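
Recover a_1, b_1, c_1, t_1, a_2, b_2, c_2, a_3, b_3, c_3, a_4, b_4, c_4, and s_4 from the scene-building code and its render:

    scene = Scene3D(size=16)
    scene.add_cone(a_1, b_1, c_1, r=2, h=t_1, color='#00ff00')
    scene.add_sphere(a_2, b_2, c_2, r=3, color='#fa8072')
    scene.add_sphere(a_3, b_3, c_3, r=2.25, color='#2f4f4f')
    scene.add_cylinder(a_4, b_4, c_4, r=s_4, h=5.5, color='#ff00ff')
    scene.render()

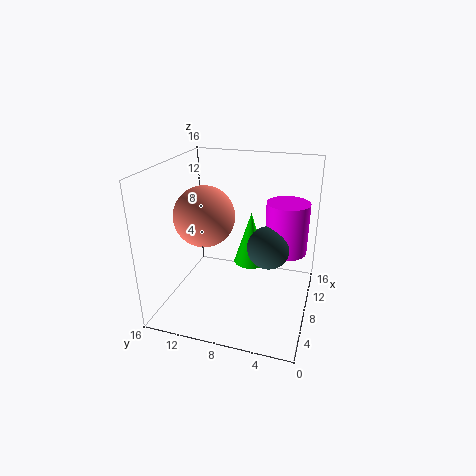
a_1 = 10.75; b_1 = 7.25; c_1 = 3.75; t_1 = 6.25; a_2 = 4.25; b_2 = 10.25; c_2 = 11.75; a_3 = 6.75; b_3 = 4.25; c_3 = 8; a_4 = 8.5; b_4 = 2.75; c_4 = 7; s_4 = 2.25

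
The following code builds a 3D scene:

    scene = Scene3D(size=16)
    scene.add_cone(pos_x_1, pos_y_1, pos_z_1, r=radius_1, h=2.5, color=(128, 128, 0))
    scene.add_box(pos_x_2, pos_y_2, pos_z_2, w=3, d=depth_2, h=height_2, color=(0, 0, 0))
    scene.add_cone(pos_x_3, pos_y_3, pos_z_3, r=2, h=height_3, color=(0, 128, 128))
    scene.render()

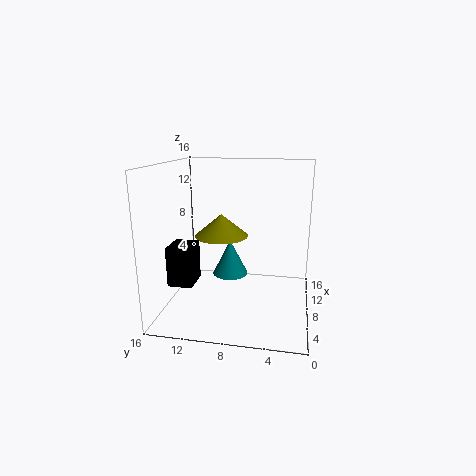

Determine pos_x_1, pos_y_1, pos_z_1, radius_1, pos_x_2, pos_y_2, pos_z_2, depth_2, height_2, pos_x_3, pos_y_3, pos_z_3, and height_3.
pos_x_1 = 8.5; pos_y_1 = 10; pos_z_1 = 8; radius_1 = 3; pos_x_2 = 2; pos_y_2 = 11.5; pos_z_2 = 4.5; depth_2 = 2.5; height_2 = 4; pos_x_3 = 8.5; pos_y_3 = 9; pos_z_3 = 3.5; height_3 = 4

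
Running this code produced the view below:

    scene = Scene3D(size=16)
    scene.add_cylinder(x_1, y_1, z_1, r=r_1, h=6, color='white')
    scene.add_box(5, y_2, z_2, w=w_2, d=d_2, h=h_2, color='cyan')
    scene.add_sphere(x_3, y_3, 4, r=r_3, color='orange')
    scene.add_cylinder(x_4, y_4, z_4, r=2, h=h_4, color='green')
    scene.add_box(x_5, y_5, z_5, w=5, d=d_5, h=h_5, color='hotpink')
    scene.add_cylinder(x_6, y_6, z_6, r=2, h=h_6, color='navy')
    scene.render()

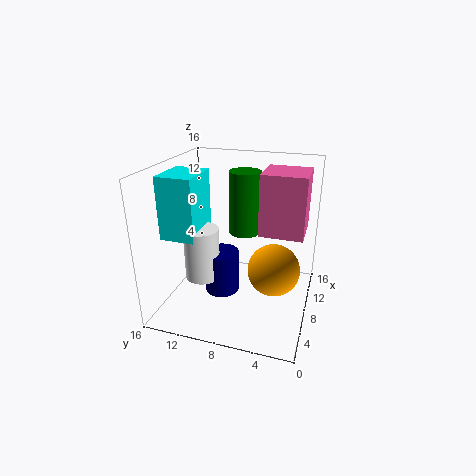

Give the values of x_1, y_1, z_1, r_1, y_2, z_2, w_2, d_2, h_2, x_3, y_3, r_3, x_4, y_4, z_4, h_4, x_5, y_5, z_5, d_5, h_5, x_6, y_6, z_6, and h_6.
x_1 = 7, y_1 = 12, z_1 = 3, r_1 = 2, y_2 = 12, z_2 = 8, w_2 = 5, d_2 = 4, h_2 = 7, x_3 = 9, y_3 = 4, r_3 = 3, x_4 = 14, y_4 = 9, z_4 = 6, h_4 = 8, x_5 = 9, y_5 = 1, z_5 = 8, d_5 = 5, h_5 = 7, x_6 = 8, y_6 = 10, z_6 = 1, h_6 = 5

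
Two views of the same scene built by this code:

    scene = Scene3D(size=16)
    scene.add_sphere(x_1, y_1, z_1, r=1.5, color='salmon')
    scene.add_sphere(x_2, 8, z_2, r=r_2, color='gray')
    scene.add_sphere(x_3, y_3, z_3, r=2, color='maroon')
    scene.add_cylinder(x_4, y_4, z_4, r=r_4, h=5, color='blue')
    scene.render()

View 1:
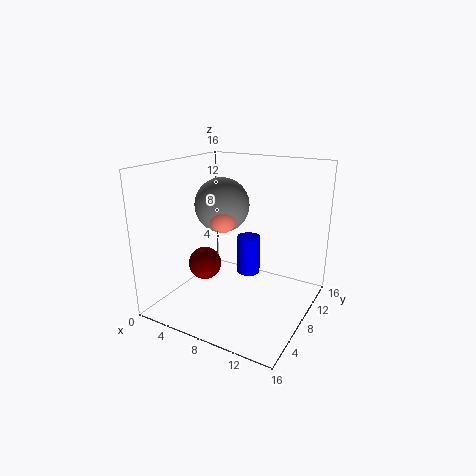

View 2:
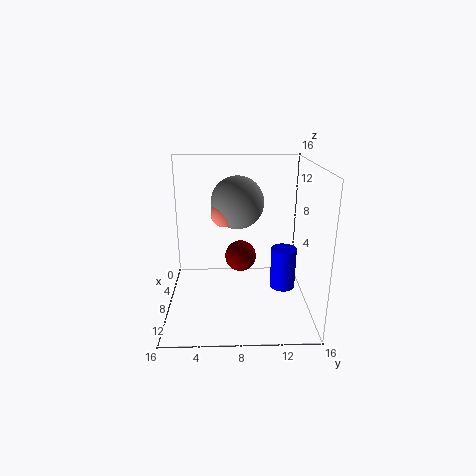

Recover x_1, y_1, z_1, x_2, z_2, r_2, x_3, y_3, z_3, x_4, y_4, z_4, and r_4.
x_1 = 7
y_1 = 6.5
z_1 = 10.5
x_2 = 6
z_2 = 11.5
r_2 = 3
x_3 = 3
y_3 = 8.5
z_3 = 3.5
x_4 = 6.5
y_4 = 13.5
z_4 = 1
r_4 = 1.5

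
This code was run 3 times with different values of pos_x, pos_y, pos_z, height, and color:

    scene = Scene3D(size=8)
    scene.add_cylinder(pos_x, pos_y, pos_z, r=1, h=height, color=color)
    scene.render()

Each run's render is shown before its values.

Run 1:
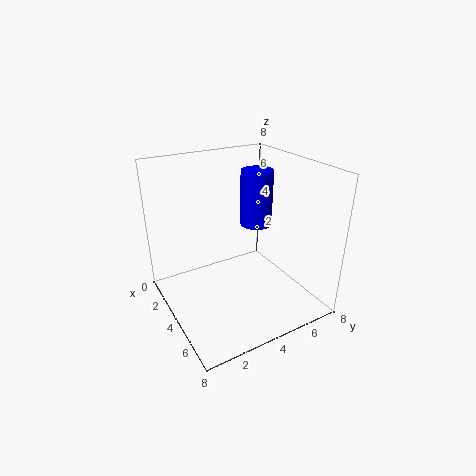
pos_x = 2; pos_y = 6.5; pos_z = 3.5; height = 3.5; color = 'blue'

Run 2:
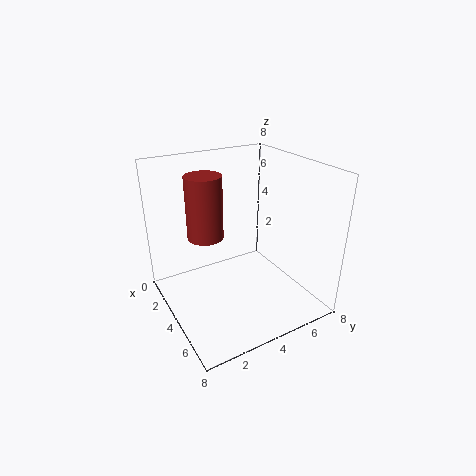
pos_x = 3; pos_y = 2.5; pos_z = 4; height = 3.5; color = 'brown'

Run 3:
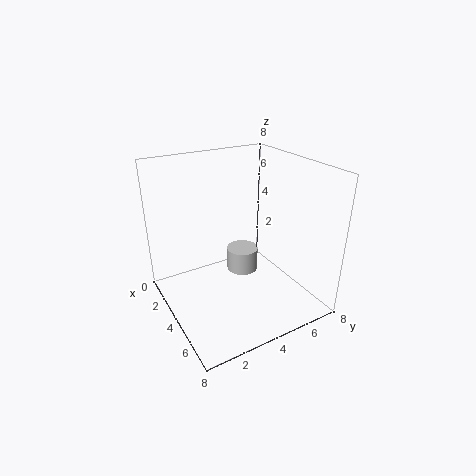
pos_x = 2; pos_y = 5.5; pos_z = 0.5; height = 1.5; color = 'lightgray'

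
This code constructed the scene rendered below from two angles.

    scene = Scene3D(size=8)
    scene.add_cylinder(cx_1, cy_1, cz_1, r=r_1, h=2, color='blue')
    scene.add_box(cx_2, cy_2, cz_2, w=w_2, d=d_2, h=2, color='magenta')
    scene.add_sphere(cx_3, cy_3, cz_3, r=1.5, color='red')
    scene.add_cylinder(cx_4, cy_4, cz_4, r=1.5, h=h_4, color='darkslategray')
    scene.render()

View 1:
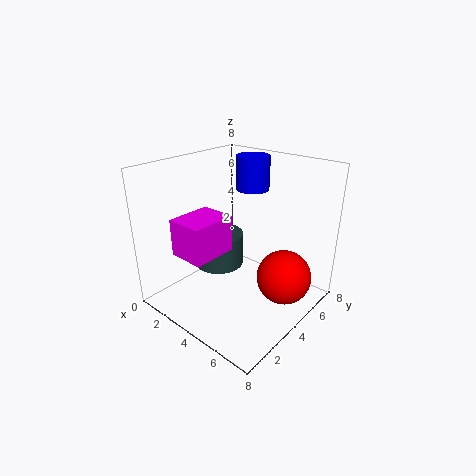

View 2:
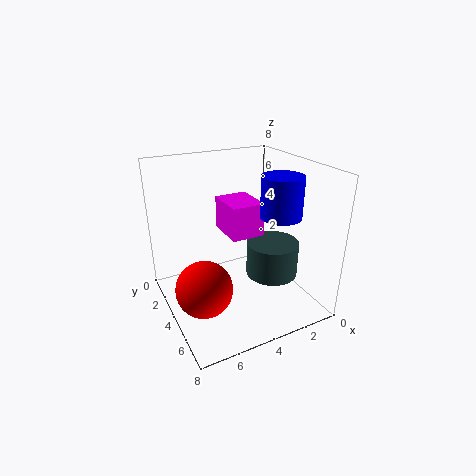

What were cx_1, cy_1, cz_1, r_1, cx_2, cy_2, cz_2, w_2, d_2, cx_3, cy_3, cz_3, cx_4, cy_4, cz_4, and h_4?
cx_1 = 3, cy_1 = 6.5, cz_1 = 6, r_1 = 1, cx_2 = 2, cy_2 = 1, cz_2 = 3.5, w_2 = 2, d_2 = 2.5, cx_3 = 6.5, cy_3 = 5, cz_3 = 2, cx_4 = 2, cy_4 = 4.5, cz_4 = 1.5, h_4 = 2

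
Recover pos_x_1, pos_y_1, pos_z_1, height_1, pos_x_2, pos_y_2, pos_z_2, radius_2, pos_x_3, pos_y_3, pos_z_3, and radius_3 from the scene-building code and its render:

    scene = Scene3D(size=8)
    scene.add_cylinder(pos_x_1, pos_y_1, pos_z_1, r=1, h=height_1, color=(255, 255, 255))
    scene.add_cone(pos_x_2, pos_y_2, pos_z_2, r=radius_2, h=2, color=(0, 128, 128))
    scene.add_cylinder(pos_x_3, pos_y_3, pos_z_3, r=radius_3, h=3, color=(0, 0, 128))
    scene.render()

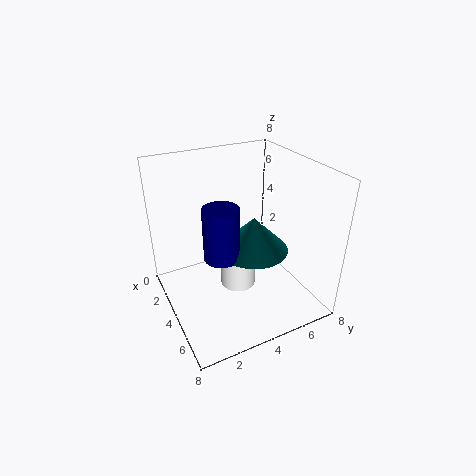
pos_x_1 = 4
pos_y_1 = 4
pos_z_1 = 1
height_1 = 2
pos_x_2 = 4
pos_y_2 = 5
pos_z_2 = 3
radius_2 = 2
pos_x_3 = 4
pos_y_3 = 3
pos_z_3 = 3
radius_3 = 1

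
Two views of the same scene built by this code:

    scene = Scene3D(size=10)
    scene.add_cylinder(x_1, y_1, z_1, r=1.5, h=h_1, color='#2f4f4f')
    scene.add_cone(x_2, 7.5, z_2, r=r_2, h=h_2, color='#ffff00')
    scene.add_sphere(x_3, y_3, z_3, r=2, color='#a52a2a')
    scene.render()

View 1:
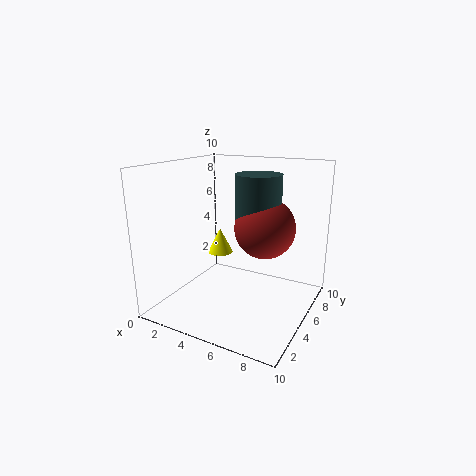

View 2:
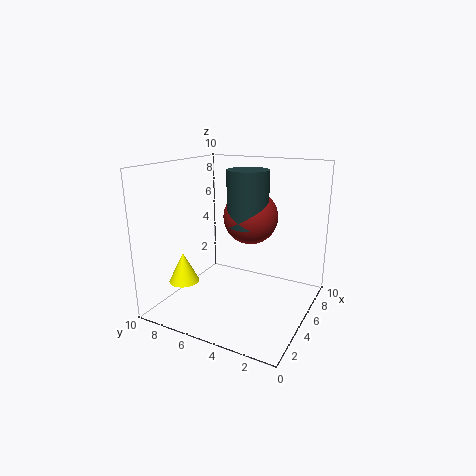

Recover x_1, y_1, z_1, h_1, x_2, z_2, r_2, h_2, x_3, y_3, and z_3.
x_1 = 6.5, y_1 = 5, z_1 = 5.5, h_1 = 4, x_2 = 2, z_2 = 2.5, r_2 = 1, h_2 = 2, x_3 = 7, y_3 = 5, z_3 = 6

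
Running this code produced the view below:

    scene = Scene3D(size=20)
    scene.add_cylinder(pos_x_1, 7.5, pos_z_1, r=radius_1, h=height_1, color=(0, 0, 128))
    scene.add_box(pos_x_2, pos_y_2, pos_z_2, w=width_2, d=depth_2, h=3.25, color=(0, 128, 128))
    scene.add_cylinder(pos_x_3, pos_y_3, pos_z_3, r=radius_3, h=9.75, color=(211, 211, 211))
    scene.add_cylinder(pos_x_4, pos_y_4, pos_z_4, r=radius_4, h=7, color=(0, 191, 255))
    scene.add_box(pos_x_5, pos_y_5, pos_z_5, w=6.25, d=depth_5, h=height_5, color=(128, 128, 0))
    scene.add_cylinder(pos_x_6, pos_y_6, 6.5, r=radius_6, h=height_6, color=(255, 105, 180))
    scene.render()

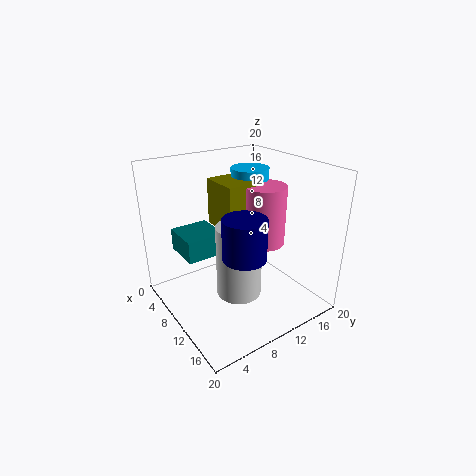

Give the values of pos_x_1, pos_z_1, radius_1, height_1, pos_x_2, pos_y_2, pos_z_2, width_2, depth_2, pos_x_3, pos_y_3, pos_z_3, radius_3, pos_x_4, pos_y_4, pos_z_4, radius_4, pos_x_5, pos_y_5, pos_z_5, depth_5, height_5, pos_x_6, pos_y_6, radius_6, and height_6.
pos_x_1 = 15; pos_z_1 = 10; radius_1 = 2.75; height_1 = 5.25; pos_x_2 = 1.5; pos_y_2 = 3.75; pos_z_2 = 6.5; width_2 = 5.75; depth_2 = 5.75; pos_x_3 = 12.75; pos_y_3 = 8.25; pos_z_3 = 3.5; radius_3 = 3; pos_x_4 = 3.5; pos_y_4 = 16.75; pos_z_4 = 10.5; radius_4 = 3; pos_x_5 = 1; pos_y_5 = 10.5; pos_z_5 = 9; depth_5 = 4.75; height_5 = 7.25; pos_x_6 = 7.75; pos_y_6 = 16.5; radius_6 = 3.25; height_6 = 9.25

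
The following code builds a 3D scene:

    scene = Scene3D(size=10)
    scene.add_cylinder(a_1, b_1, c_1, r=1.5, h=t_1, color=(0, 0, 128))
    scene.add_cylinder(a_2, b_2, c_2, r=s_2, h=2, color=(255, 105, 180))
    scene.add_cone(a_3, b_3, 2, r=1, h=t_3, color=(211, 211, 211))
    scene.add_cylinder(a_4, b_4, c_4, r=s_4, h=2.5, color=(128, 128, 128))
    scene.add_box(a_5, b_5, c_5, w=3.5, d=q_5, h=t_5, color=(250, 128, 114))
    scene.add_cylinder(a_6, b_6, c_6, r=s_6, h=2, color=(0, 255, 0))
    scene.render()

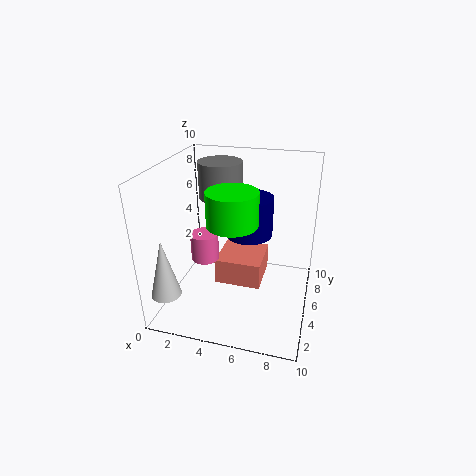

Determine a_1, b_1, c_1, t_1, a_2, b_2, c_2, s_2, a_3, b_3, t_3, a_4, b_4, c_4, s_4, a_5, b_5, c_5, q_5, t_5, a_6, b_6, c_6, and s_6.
a_1 = 6; b_1 = 4; c_1 = 6; t_1 = 2.5; a_2 = 2.5; b_2 = 5; c_2 = 3; s_2 = 1; a_3 = 1; b_3 = 1.5; t_3 = 4; a_4 = 3.5; b_4 = 6; c_4 = 7.5; s_4 = 1.5; a_5 = 3; b_5 = 5.5; c_5 = 0.5; q_5 = 3.5; t_5 = 2; a_6 = 5.5; b_6 = 2; c_6 = 7.5; s_6 = 1.5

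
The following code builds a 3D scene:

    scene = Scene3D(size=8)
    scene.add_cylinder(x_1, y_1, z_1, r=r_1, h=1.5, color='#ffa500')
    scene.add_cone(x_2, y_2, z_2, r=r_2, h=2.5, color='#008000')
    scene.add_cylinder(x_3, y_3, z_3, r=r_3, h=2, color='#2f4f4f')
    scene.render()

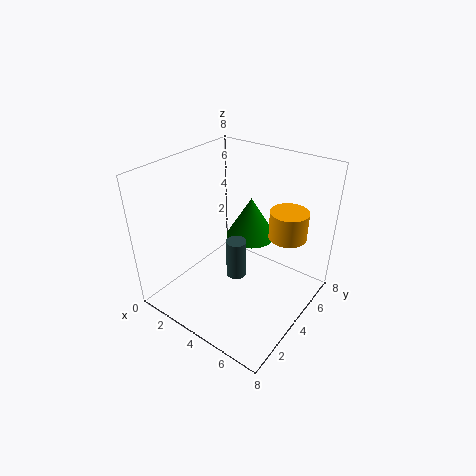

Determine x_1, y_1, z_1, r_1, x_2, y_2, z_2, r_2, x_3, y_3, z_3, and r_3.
x_1 = 6.5, y_1 = 5, z_1 = 4.5, r_1 = 1, x_2 = 3.5, y_2 = 6, z_2 = 3, r_2 = 1.5, x_3 = 5, y_3 = 2.5, z_3 = 3, r_3 = 0.5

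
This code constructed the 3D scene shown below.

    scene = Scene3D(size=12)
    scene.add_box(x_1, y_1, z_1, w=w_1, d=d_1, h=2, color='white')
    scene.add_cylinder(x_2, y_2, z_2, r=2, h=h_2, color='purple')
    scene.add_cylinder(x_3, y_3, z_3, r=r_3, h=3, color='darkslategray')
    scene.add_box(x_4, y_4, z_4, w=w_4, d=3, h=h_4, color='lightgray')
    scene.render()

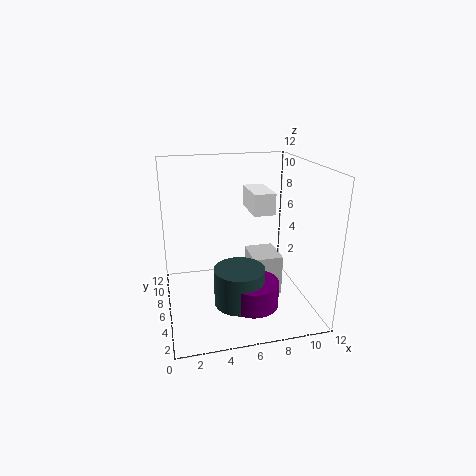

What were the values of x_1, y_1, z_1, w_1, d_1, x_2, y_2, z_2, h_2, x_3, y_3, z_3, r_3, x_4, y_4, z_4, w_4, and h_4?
x_1 = 8
y_1 = 8
z_1 = 7
w_1 = 2
d_1 = 4
x_2 = 6.5
y_2 = 3
z_2 = 1.5
h_2 = 2
x_3 = 5.5
y_3 = 3.5
z_3 = 1.5
r_3 = 2
x_4 = 7
y_4 = 4.5
z_4 = 1
w_4 = 2.5
h_4 = 3.5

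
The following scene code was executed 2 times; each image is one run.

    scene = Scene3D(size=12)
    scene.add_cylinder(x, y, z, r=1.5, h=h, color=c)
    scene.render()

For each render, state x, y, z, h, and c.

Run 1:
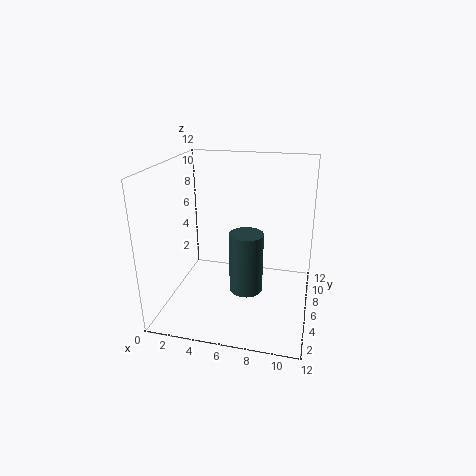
x = 6.5; y = 7; z = 0.5; h = 5.5; c = 'darkslategray'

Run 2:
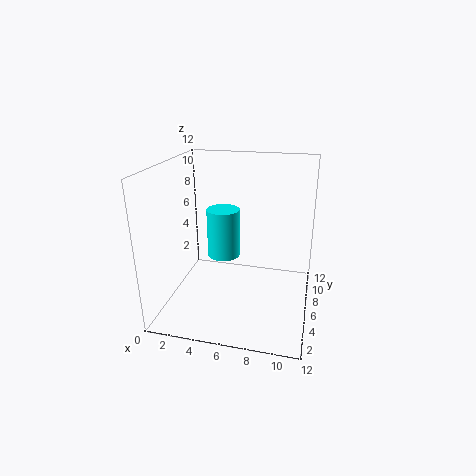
x = 4; y = 8.5; z = 3; h = 4.5; c = 'cyan'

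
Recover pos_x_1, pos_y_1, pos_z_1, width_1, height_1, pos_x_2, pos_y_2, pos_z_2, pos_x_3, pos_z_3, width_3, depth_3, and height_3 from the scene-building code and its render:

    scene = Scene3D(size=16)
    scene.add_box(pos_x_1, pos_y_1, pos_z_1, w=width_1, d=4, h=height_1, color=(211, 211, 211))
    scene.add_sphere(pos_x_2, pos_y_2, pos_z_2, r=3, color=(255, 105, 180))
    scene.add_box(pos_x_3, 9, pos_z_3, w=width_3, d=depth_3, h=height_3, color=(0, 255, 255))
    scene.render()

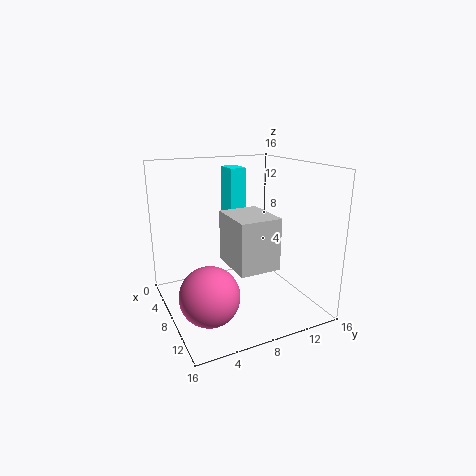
pos_x_1 = 10
pos_y_1 = 5
pos_z_1 = 7
width_1 = 5
height_1 = 5
pos_x_2 = 12
pos_y_2 = 3
pos_z_2 = 4
pos_x_3 = 1
pos_z_3 = 9
width_3 = 3
depth_3 = 2
height_3 = 6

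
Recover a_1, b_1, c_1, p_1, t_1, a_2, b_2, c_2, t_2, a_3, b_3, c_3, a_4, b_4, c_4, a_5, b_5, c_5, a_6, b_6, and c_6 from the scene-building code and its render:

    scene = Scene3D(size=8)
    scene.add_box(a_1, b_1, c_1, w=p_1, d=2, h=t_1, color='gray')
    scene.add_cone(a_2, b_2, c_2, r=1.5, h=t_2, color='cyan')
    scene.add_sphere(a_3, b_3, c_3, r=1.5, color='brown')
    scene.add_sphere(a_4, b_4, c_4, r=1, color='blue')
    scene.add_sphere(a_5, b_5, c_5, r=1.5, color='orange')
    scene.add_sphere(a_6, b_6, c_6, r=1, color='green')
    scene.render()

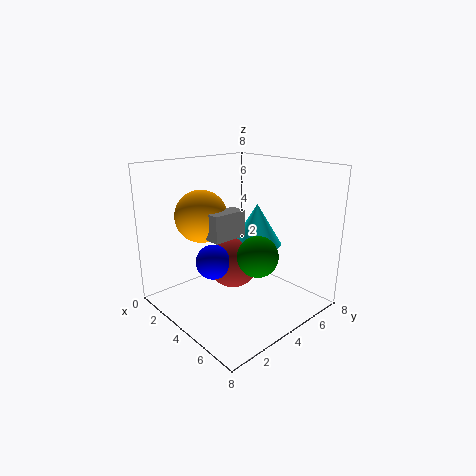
a_1 = 3, b_1 = 2.5, c_1 = 4, p_1 = 1, t_1 = 1.5, a_2 = 3.5, b_2 = 6, c_2 = 3, t_2 = 2.5, a_3 = 3, b_3 = 4.5, c_3 = 2, a_4 = 3, b_4 = 3, c_4 = 2.5, a_5 = 2, b_5 = 3, c_5 = 5, a_6 = 6.5, b_6 = 3, c_6 = 4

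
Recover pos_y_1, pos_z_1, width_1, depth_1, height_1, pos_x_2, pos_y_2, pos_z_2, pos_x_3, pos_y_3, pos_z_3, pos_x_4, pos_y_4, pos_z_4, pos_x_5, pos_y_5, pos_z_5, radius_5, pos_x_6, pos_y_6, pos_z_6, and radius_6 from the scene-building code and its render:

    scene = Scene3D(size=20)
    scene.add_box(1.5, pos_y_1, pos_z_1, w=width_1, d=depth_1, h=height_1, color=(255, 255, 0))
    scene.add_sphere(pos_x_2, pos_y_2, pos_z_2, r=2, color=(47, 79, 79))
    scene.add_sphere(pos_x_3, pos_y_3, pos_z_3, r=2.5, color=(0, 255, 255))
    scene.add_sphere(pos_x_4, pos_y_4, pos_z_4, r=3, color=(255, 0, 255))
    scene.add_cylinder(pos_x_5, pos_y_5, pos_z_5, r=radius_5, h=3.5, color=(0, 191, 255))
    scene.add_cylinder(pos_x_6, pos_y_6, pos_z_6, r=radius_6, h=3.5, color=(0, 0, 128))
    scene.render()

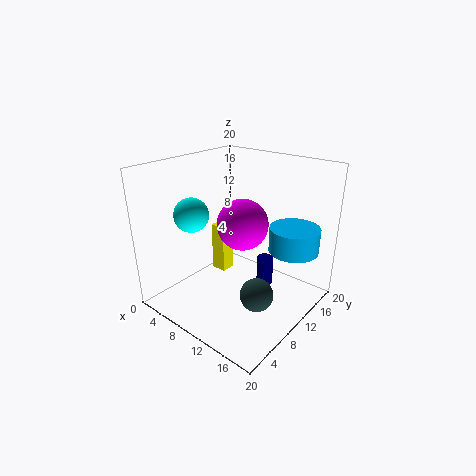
pos_y_1 = 13.5; pos_z_1 = 0.5; width_1 = 2.5; depth_1 = 2.5; height_1 = 8; pos_x_2 = 17; pos_y_2 = 5; pos_z_2 = 6.5; pos_x_3 = 3.5; pos_y_3 = 7.5; pos_z_3 = 12.5; pos_x_4 = 14; pos_y_4 = 6; pos_z_4 = 14.5; pos_x_5 = 16; pos_y_5 = 15; pos_z_5 = 8; radius_5 = 3.5; pos_x_6 = 16; pos_y_6 = 8; pos_z_6 = 6.5; radius_6 = 1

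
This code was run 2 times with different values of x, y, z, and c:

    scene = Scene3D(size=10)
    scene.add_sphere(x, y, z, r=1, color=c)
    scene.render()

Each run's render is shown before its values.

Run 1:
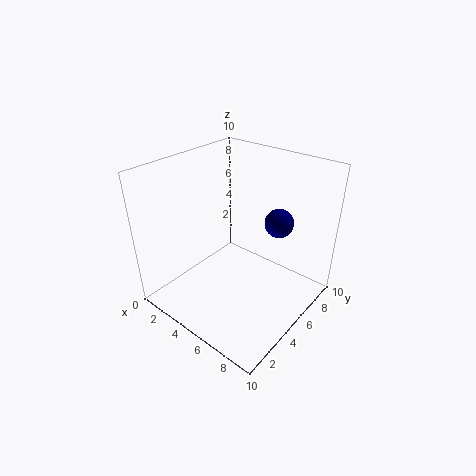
x = 7
y = 7
z = 6
c = 'navy'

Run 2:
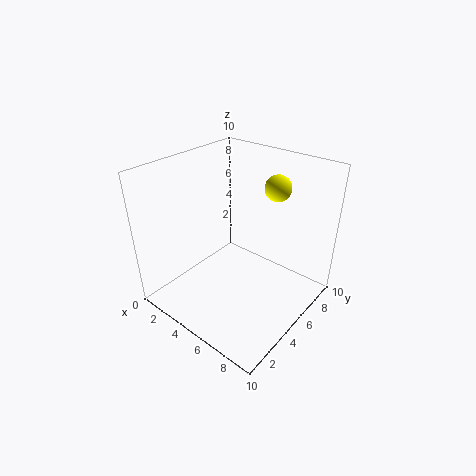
x = 5.5
y = 9
z = 7.5
c = 'yellow'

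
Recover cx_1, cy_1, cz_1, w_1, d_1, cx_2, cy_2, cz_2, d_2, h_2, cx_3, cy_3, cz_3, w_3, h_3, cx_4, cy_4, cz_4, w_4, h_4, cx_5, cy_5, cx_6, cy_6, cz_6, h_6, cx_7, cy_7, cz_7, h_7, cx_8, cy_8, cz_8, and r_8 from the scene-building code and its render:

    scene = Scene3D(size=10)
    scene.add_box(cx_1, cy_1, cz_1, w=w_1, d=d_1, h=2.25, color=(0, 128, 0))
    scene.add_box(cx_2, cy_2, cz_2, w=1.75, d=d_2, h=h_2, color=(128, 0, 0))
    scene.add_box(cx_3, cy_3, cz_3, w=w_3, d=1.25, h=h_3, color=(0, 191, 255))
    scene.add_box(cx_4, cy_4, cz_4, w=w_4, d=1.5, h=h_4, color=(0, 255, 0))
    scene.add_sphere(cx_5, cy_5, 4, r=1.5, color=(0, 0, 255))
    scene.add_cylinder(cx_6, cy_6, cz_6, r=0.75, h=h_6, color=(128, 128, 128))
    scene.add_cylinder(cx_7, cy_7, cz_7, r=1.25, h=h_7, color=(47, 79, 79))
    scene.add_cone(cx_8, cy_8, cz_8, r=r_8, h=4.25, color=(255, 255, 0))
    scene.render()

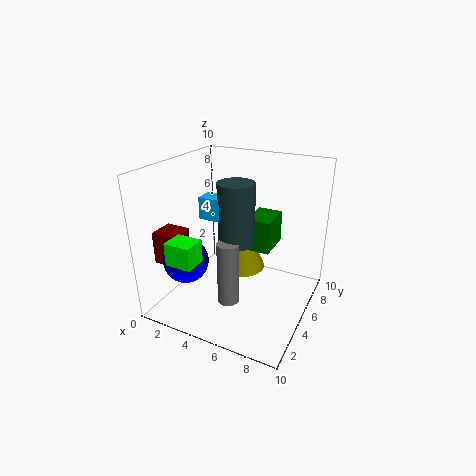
cx_1 = 5.5; cy_1 = 5; cz_1 = 4.25; w_1 = 1.75; d_1 = 2.5; cx_2 = 0.25; cy_2 = 1.75; cz_2 = 3.5; d_2 = 1.75; h_2 = 2.25; cx_3 = 2.75; cy_3 = 3.75; cz_3 = 6.5; w_3 = 2.5; h_3 = 1.5; cx_4 = 2.25; cy_4 = 0.5; cz_4 = 4.5; w_4 = 1.75; h_4 = 1.5; cx_5 = 2.5; cy_5 = 2.25; cx_6 = 5; cy_6 = 3.5; cz_6 = 0.75; h_6 = 4.5; cx_7 = 5; cy_7 = 4.75; cz_7 = 4.75; h_7 = 4.25; cx_8 = 4.75; cy_8 = 6; cz_8 = 2.25; r_8 = 1.75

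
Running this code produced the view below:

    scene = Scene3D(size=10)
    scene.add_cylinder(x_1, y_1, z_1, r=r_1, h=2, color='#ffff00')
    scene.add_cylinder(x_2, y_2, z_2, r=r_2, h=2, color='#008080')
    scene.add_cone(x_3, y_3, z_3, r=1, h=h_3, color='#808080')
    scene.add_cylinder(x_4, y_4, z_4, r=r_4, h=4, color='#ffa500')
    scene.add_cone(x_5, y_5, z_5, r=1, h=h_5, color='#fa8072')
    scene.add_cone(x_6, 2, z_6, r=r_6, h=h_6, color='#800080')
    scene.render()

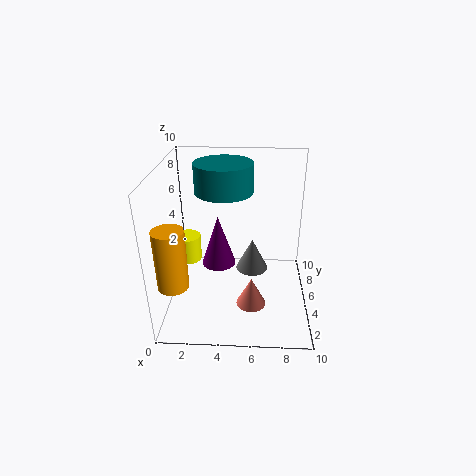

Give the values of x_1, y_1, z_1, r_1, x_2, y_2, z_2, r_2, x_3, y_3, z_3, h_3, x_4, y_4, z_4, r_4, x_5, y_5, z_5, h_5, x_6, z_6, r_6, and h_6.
x_1 = 1, y_1 = 7, z_1 = 2, r_1 = 1, x_2 = 4, y_2 = 6, z_2 = 8, r_2 = 2, x_3 = 6, y_3 = 3, z_3 = 4, h_3 = 2, x_4 = 1, y_4 = 2, z_4 = 3, r_4 = 1, x_5 = 6, y_5 = 3, z_5 = 1, h_5 = 2, x_6 = 4, z_6 = 5, r_6 = 1, h_6 = 3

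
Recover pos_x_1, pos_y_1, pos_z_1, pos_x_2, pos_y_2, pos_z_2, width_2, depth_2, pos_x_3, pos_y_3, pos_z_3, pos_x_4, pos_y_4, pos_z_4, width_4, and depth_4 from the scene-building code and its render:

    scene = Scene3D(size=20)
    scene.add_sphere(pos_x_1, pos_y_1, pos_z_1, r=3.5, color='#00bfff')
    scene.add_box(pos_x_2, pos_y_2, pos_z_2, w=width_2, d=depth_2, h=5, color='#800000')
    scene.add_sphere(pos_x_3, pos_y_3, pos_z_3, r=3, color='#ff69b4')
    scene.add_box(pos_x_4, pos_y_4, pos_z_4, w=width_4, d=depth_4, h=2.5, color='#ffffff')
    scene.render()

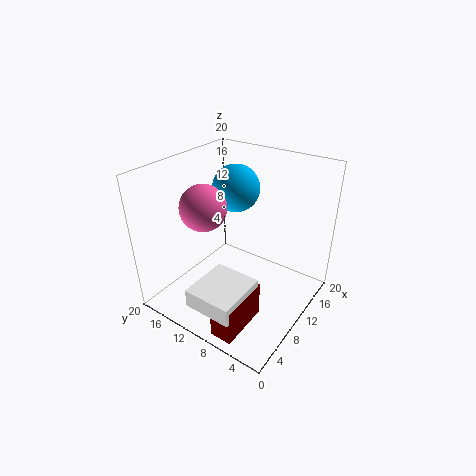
pos_x_1 = 14.5, pos_y_1 = 13.5, pos_z_1 = 15, pos_x_2 = 1, pos_y_2 = 5, pos_z_2 = 0.5, width_2 = 7, depth_2 = 3, pos_x_3 = 6, pos_y_3 = 12.5, pos_z_3 = 15.5, pos_x_4 = 0.5, pos_y_4 = 5, pos_z_4 = 4, width_4 = 7, depth_4 = 6.5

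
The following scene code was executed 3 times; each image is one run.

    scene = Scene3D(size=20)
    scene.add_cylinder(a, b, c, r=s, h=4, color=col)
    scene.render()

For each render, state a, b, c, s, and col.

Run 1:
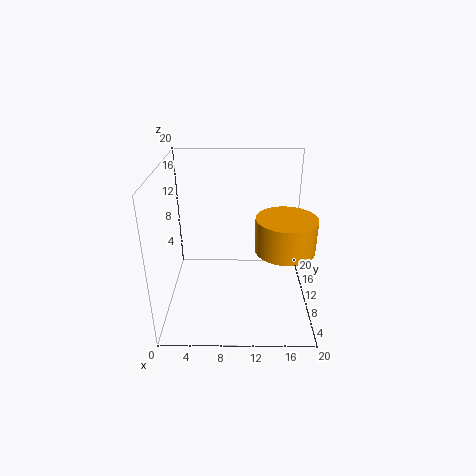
a = 15.5, b = 3.5, c = 12, s = 3.5, col = 'orange'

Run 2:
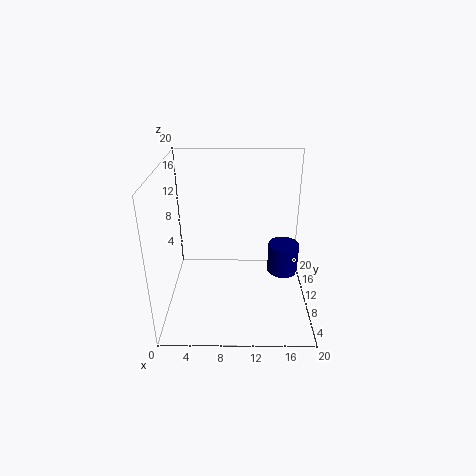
a = 16, b = 7.5, c = 6.5, s = 2, col = 'navy'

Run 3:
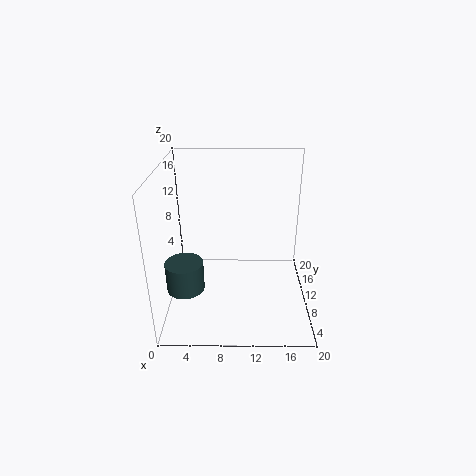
a = 3, b = 6, c = 4.5, s = 2.5, col = 'darkslategray'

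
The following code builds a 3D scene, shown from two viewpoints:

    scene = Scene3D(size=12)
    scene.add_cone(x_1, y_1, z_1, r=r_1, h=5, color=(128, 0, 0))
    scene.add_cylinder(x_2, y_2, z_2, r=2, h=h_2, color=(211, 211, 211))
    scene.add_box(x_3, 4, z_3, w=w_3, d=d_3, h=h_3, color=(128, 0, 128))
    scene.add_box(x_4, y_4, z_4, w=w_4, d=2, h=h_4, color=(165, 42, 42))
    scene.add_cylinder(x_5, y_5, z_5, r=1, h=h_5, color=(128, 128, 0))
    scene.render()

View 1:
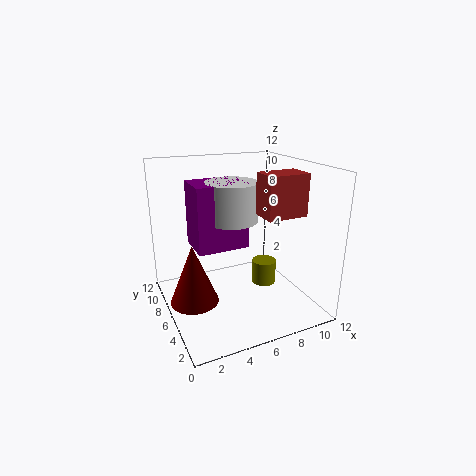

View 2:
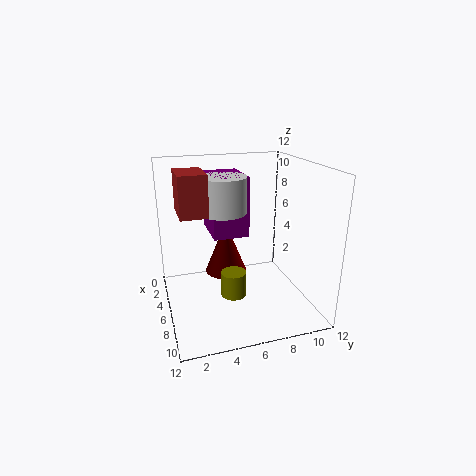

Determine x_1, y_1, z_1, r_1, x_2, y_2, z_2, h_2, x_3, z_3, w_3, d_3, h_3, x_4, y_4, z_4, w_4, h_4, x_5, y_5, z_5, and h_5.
x_1 = 2
y_1 = 6
z_1 = 1
r_1 = 2
x_2 = 5
y_2 = 5
z_2 = 8
h_2 = 3
x_3 = 2
z_3 = 6
w_3 = 4
d_3 = 3
h_3 = 5
x_4 = 6
y_4 = 1
z_4 = 9
w_4 = 3
h_4 = 3
x_5 = 8
y_5 = 5
z_5 = 2
h_5 = 2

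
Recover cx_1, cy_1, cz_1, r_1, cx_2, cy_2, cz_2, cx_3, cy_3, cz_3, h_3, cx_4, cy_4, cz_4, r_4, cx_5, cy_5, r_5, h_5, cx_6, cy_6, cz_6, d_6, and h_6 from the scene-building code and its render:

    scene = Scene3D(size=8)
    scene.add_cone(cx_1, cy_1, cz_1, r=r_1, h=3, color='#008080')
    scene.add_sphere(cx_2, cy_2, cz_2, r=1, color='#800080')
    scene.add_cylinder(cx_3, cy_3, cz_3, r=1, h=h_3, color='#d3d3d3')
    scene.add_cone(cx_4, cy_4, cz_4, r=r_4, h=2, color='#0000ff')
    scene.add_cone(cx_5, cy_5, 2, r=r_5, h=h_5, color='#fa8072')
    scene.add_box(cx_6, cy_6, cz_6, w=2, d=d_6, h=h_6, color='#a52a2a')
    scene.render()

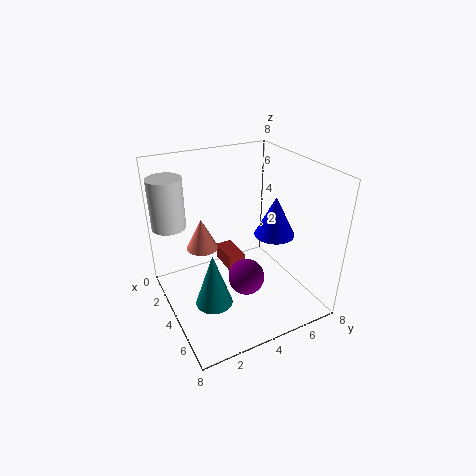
cx_1 = 5; cy_1 = 2; cz_1 = 1; r_1 = 1; cx_2 = 5; cy_2 = 4; cz_2 = 2; cx_3 = 1; cy_3 = 1; cz_3 = 4; h_3 = 3; cx_4 = 6; cy_4 = 5; cz_4 = 5; r_4 = 1; cx_5 = 1; cy_5 = 3; r_5 = 1; h_5 = 2; cx_6 = 1; cy_6 = 4; cz_6 = 1; d_6 = 1; h_6 = 1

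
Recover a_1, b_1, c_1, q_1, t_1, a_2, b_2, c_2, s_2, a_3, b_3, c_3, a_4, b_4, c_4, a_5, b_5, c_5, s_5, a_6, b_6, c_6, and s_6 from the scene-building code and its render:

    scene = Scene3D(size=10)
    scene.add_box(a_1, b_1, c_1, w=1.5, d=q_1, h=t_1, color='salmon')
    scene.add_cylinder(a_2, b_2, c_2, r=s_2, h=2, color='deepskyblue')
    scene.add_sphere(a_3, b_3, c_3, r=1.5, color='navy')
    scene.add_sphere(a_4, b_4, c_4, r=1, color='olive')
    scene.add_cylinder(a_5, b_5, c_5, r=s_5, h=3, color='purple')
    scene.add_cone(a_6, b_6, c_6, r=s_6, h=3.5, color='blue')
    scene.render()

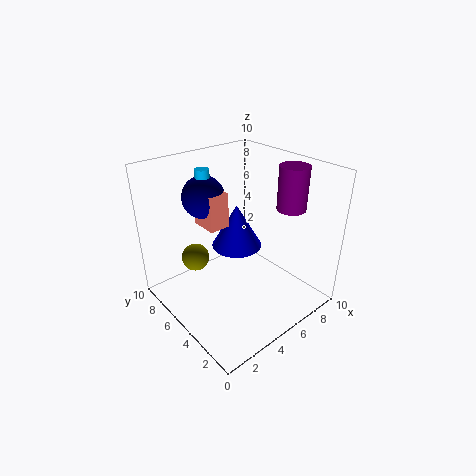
a_1 = 3.5, b_1 = 6, c_1 = 5.5, q_1 = 2, t_1 = 2.5, a_2 = 4, b_2 = 7.5, c_2 = 7.5, s_2 = 0.5, a_3 = 4, b_3 = 7.5, c_3 = 7.5, a_4 = 3, b_4 = 7.5, c_4 = 3, a_5 = 8, b_5 = 3, c_5 = 7, s_5 = 1, a_6 = 7, b_6 = 7.5, c_6 = 2.5, s_6 = 2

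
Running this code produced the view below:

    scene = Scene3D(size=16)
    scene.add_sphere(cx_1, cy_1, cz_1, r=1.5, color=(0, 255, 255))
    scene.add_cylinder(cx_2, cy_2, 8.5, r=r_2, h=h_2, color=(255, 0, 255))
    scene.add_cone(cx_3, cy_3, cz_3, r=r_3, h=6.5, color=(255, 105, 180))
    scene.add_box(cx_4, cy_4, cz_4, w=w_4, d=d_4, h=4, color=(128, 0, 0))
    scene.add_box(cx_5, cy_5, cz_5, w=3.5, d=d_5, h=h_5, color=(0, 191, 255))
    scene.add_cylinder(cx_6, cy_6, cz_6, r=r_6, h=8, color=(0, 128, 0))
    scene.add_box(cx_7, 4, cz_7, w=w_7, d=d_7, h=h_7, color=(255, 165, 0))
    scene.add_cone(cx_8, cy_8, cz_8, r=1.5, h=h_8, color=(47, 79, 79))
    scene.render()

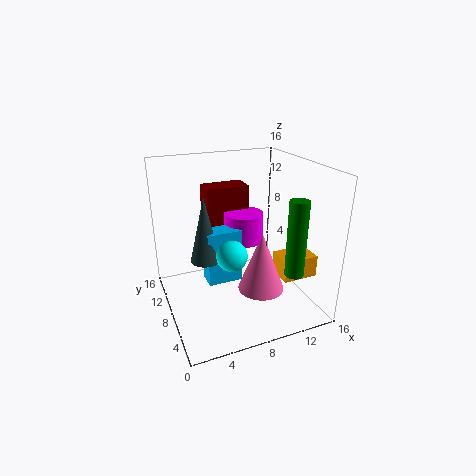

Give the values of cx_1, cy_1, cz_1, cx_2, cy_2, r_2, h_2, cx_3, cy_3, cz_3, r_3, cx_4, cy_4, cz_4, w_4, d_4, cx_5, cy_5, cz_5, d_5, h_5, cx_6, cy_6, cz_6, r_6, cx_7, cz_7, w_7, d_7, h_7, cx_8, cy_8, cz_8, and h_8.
cx_1 = 5.5, cy_1 = 3.5, cz_1 = 8.5, cx_2 = 8, cy_2 = 6.5, r_2 = 2, h_2 = 3, cx_3 = 9.5, cy_3 = 5, cz_3 = 3, r_3 = 2.5, cx_4 = 4.5, cy_4 = 7.5, cz_4 = 10, w_4 = 4.5, d_4 = 2.5, cx_5 = 3.5, cy_5 = 4.5, cz_5 = 5, d_5 = 2, h_5 = 5.5, cx_6 = 12, cy_6 = 2.5, cz_6 = 5.5, r_6 = 1, cx_7 = 12, cz_7 = 3.5, w_7 = 4, d_7 = 3, h_7 = 2.5, cx_8 = 3.5, cy_8 = 5.5, cz_8 = 7.5, h_8 = 6.5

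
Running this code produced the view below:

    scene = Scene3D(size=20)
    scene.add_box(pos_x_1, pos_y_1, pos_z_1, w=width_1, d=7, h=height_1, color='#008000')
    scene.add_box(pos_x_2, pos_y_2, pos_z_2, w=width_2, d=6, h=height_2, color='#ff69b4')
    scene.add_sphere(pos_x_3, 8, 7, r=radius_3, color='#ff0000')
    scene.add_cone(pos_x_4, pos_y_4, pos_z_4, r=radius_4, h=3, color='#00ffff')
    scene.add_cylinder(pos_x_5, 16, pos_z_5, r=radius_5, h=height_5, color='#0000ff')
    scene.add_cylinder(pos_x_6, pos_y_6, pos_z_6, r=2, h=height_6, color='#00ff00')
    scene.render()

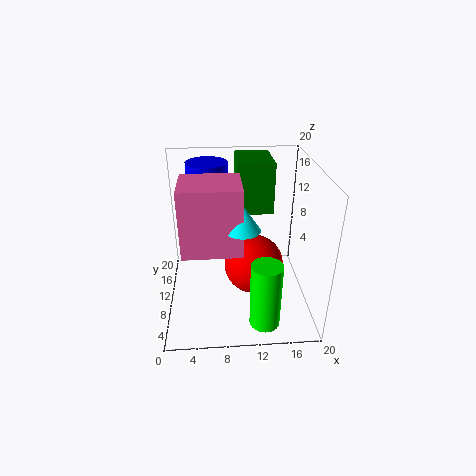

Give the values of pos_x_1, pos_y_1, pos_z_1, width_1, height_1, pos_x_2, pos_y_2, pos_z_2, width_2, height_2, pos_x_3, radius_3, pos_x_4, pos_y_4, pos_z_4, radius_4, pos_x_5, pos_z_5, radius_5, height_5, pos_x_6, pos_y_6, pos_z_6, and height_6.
pos_x_1 = 10; pos_y_1 = 11; pos_z_1 = 13; width_1 = 5; height_1 = 7; pos_x_2 = 3; pos_y_2 = 2; pos_z_2 = 12; width_2 = 7; height_2 = 8; pos_x_3 = 12; radius_3 = 4; pos_x_4 = 10; pos_y_4 = 3; pos_z_4 = 15; radius_4 = 2; pos_x_5 = 6; pos_z_5 = 14; radius_5 = 3; height_5 = 5; pos_x_6 = 13; pos_y_6 = 3; pos_z_6 = 1; height_6 = 9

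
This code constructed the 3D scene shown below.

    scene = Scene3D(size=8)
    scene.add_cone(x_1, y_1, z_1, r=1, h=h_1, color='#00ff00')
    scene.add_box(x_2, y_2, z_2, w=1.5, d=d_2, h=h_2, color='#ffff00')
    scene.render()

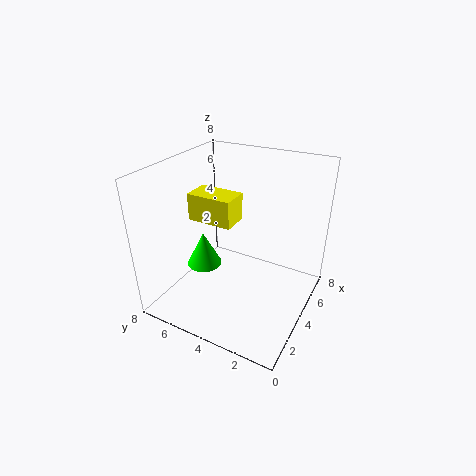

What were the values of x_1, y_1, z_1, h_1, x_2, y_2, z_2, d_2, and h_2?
x_1 = 3.5
y_1 = 6
z_1 = 2
h_1 = 2
x_2 = 3
y_2 = 4
z_2 = 5
d_2 = 2.5
h_2 = 1.5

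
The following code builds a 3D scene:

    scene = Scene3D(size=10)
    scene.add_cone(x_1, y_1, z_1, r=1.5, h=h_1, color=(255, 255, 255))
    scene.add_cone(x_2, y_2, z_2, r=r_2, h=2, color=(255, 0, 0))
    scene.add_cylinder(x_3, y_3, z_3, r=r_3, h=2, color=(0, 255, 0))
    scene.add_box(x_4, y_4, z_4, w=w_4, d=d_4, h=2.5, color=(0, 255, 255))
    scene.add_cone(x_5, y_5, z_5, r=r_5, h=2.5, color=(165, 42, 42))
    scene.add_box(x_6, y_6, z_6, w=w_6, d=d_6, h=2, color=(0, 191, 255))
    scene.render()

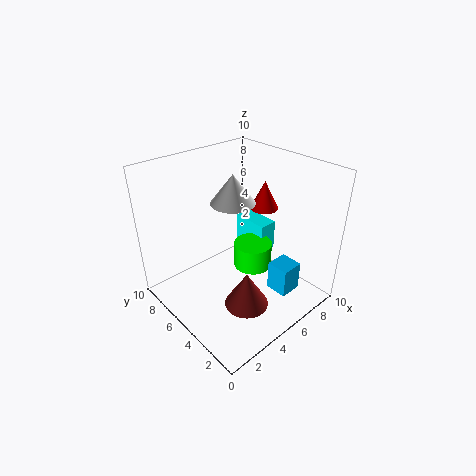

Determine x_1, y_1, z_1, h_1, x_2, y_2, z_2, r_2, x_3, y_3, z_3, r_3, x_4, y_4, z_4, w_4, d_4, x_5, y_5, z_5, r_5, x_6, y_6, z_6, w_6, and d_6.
x_1 = 5, y_1 = 5.5, z_1 = 7.5, h_1 = 2, x_2 = 7.5, y_2 = 5, z_2 = 6.5, r_2 = 1, x_3 = 7.5, y_3 = 6, z_3 = 1, r_3 = 1.5, x_4 = 8.5, y_4 = 6, z_4 = 1.5, w_4 = 1.5, d_4 = 3, x_5 = 4, y_5 = 3, z_5 = 1, r_5 = 1.5, x_6 = 5.5, y_6 = 1, z_6 = 2, w_6 = 1.5, d_6 = 1.5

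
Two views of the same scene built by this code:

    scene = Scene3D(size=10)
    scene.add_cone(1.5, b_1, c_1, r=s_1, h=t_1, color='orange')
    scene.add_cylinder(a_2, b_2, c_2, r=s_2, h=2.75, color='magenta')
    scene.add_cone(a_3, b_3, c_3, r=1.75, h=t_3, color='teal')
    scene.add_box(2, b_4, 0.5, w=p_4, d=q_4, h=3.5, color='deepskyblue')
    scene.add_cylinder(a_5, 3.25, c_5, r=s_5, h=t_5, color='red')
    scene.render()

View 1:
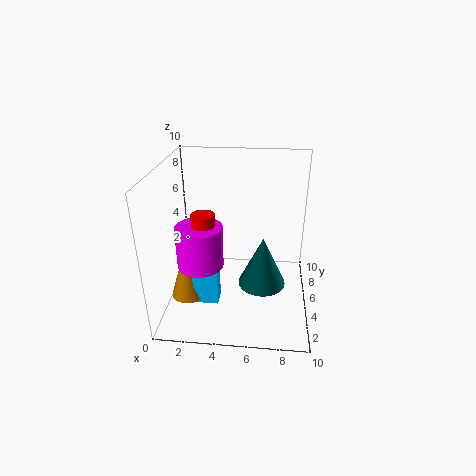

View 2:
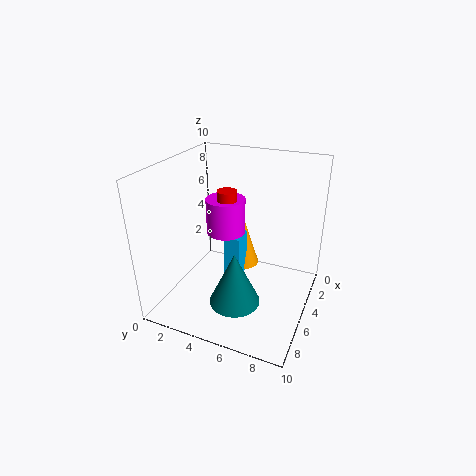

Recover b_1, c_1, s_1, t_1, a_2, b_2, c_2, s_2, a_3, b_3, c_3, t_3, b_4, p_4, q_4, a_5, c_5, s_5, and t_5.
b_1 = 4
c_1 = 0.75
s_1 = 1.25
t_1 = 4
a_2 = 2.75
b_2 = 3
c_2 = 4
s_2 = 1.5
a_3 = 6.75
b_3 = 5.5
c_3 = 1
t_3 = 3.75
b_4 = 3.25
p_4 = 1.75
q_4 = 1.25
a_5 = 3
c_5 = 5.5
s_5 = 0.75
t_5 = 2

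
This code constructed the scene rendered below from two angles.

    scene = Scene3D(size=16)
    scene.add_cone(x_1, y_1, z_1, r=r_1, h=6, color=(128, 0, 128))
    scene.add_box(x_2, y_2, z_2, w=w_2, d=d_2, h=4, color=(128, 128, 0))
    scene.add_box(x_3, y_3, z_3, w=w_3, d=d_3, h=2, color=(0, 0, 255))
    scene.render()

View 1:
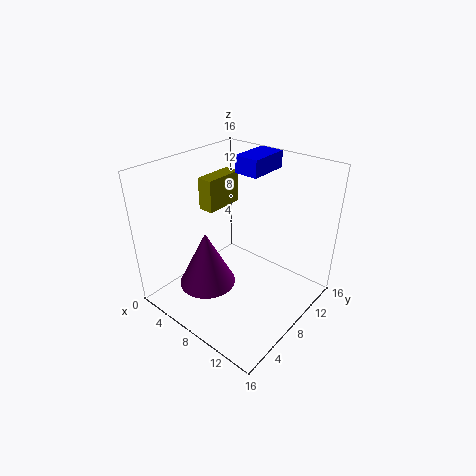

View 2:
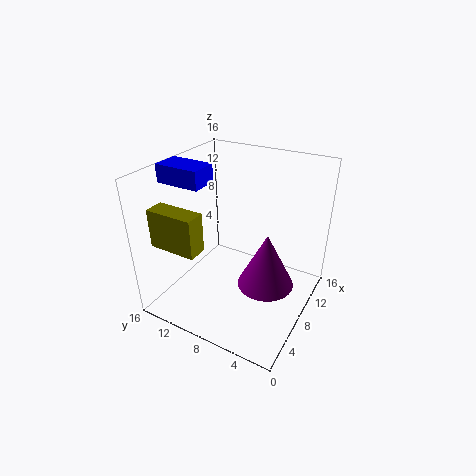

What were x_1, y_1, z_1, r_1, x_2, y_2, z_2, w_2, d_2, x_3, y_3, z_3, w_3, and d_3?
x_1 = 7; y_1 = 4; z_1 = 4; r_1 = 3; x_2 = 1; y_2 = 9; z_2 = 9; w_2 = 2; d_2 = 5; x_3 = 5; y_3 = 11; z_3 = 14; w_3 = 3; d_3 = 5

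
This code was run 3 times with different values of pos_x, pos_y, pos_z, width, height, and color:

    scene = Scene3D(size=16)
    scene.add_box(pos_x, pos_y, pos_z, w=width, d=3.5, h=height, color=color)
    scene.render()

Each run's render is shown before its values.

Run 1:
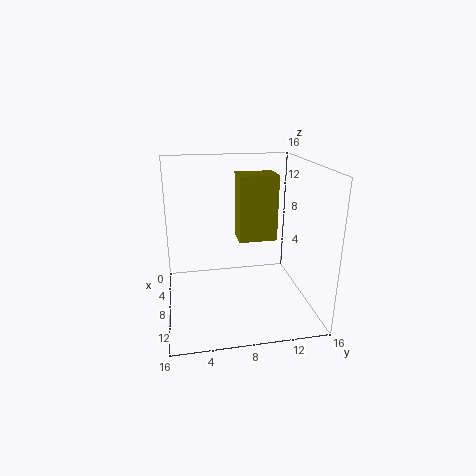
pos_x = 11.5
pos_y = 7
pos_z = 10
width = 2.5
height = 6
color = 'olive'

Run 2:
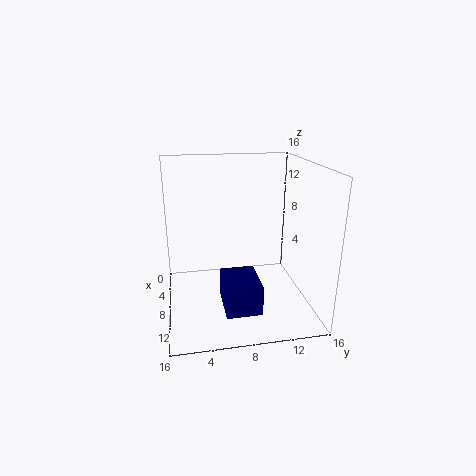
pos_x = 11
pos_y = 5.5
pos_z = 3
width = 4.5
height = 3
color = 'navy'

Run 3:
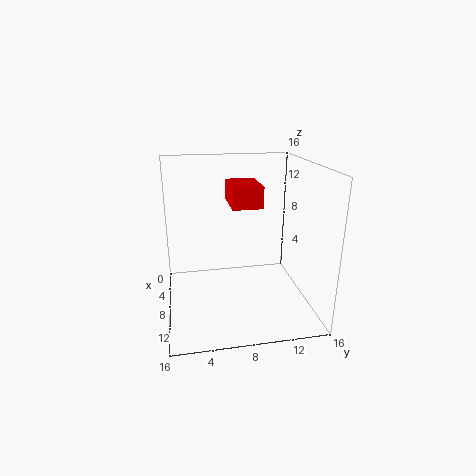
pos_x = 2.5
pos_y = 7.5
pos_z = 11
width = 5
height = 2.5
color = 'red'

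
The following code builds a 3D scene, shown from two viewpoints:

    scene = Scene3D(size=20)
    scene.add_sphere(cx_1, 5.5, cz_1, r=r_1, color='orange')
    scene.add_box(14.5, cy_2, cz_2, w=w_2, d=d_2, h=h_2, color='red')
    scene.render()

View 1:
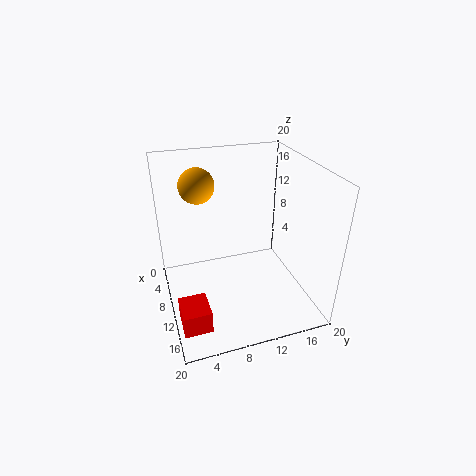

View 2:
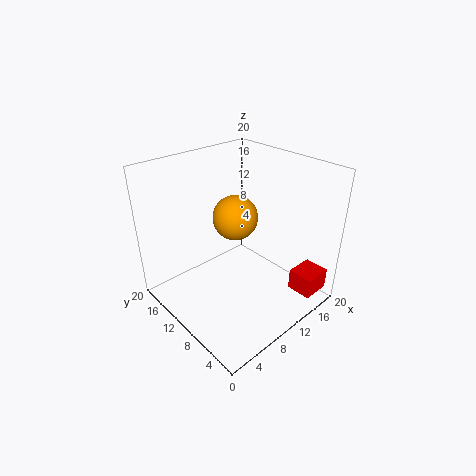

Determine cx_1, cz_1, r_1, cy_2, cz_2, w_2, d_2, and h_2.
cx_1 = 5.5
cz_1 = 16.5
r_1 = 2.5
cy_2 = 0.5
cz_2 = 2.5
w_2 = 4
d_2 = 3.5
h_2 = 3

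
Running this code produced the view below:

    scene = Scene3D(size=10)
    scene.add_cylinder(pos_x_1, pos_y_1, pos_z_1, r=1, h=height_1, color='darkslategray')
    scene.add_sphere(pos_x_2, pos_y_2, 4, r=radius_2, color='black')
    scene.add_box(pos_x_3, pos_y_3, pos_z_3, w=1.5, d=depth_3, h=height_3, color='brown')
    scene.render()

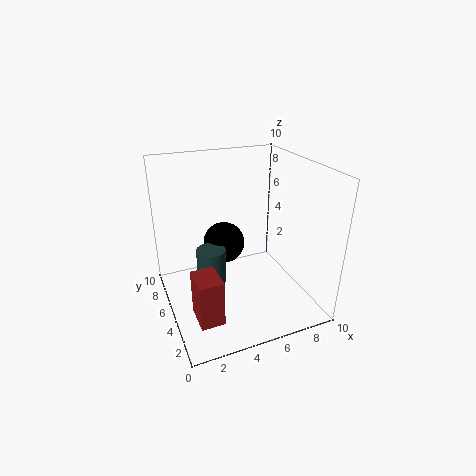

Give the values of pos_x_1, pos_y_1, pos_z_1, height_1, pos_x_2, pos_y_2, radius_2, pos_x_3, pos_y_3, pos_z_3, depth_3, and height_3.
pos_x_1 = 3
pos_y_1 = 5
pos_z_1 = 2
height_1 = 2.5
pos_x_2 = 4.5
pos_y_2 = 6.5
radius_2 = 1.5
pos_x_3 = 1
pos_y_3 = 1
pos_z_3 = 1.5
depth_3 = 2
height_3 = 3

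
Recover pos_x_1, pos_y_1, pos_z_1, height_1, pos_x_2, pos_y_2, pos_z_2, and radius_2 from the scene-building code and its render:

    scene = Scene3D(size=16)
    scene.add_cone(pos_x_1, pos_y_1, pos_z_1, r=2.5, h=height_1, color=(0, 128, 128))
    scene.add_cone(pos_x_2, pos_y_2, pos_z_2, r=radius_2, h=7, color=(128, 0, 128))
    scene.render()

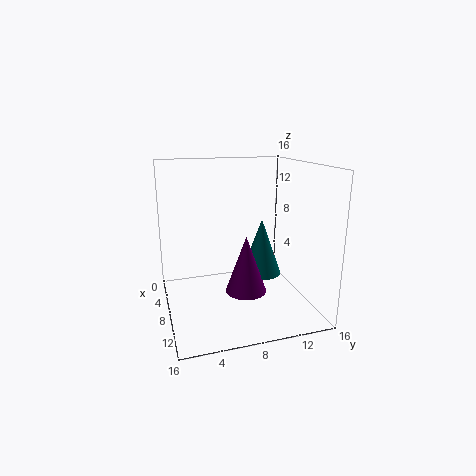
pos_x_1 = 5, pos_y_1 = 12, pos_z_1 = 2, height_1 = 7, pos_x_2 = 6.5, pos_y_2 = 9.5, pos_z_2 = 0.5, radius_2 = 2.5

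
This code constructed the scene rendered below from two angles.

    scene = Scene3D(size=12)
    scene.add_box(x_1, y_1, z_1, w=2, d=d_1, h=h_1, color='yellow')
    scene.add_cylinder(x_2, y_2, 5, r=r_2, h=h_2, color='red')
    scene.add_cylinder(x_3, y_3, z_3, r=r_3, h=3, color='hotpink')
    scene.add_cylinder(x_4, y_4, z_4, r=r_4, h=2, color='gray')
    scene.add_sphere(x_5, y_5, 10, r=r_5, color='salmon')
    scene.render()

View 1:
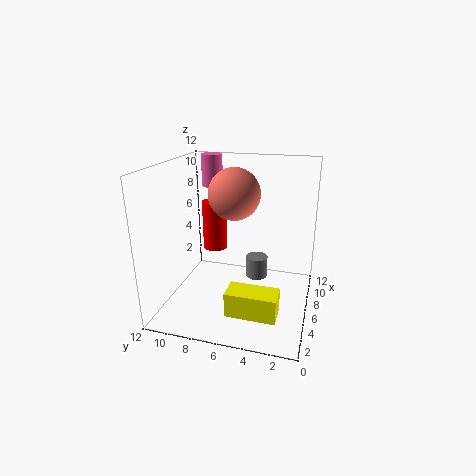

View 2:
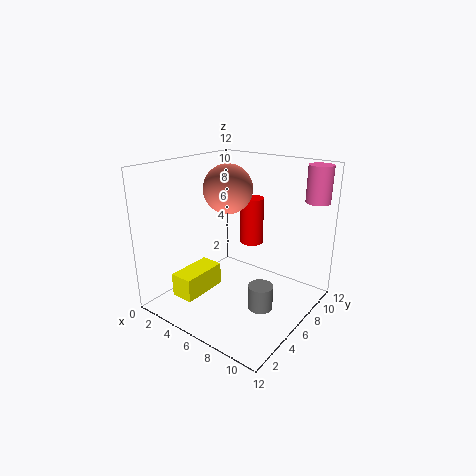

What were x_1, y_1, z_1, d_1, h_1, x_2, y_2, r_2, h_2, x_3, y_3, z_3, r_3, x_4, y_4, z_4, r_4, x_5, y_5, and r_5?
x_1 = 2, y_1 = 2, z_1 = 1, d_1 = 4, h_1 = 2, x_2 = 6, y_2 = 8, r_2 = 1, h_2 = 4, x_3 = 11, y_3 = 10, z_3 = 9, r_3 = 1, x_4 = 9, y_4 = 5, z_4 = 1, r_4 = 1, x_5 = 5, y_5 = 6, r_5 = 2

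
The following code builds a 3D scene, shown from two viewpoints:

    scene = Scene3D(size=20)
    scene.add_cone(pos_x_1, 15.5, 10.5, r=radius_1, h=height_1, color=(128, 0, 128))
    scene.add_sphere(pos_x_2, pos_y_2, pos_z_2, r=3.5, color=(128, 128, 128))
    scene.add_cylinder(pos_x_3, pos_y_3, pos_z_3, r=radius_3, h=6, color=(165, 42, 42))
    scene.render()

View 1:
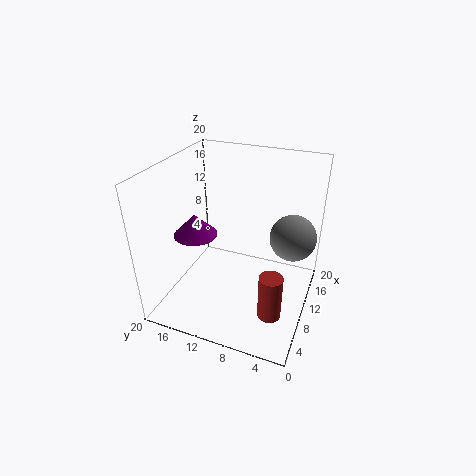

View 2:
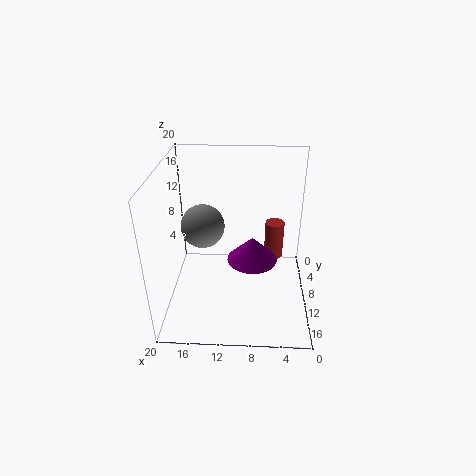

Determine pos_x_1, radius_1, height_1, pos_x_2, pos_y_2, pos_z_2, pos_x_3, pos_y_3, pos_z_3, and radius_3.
pos_x_1 = 8, radius_1 = 3, height_1 = 3, pos_x_2 = 16, pos_y_2 = 3.5, pos_z_2 = 8, pos_x_3 = 4.5, pos_y_3 = 3.5, pos_z_3 = 3, radius_3 = 1.5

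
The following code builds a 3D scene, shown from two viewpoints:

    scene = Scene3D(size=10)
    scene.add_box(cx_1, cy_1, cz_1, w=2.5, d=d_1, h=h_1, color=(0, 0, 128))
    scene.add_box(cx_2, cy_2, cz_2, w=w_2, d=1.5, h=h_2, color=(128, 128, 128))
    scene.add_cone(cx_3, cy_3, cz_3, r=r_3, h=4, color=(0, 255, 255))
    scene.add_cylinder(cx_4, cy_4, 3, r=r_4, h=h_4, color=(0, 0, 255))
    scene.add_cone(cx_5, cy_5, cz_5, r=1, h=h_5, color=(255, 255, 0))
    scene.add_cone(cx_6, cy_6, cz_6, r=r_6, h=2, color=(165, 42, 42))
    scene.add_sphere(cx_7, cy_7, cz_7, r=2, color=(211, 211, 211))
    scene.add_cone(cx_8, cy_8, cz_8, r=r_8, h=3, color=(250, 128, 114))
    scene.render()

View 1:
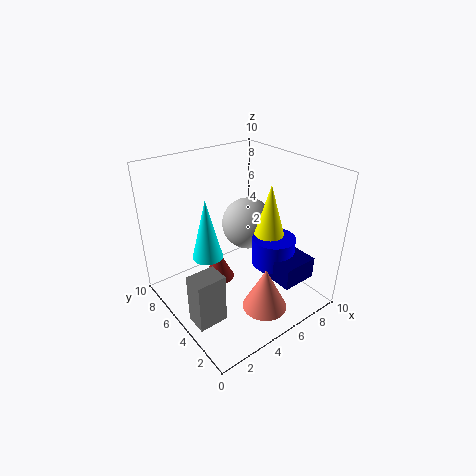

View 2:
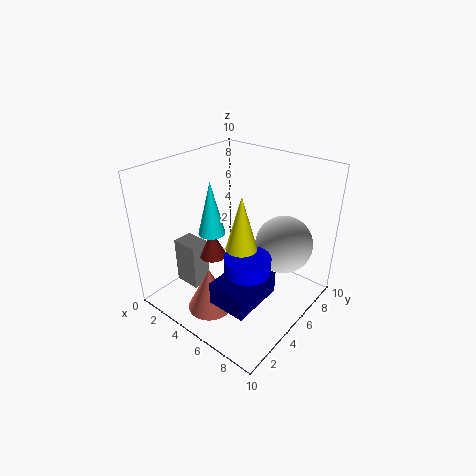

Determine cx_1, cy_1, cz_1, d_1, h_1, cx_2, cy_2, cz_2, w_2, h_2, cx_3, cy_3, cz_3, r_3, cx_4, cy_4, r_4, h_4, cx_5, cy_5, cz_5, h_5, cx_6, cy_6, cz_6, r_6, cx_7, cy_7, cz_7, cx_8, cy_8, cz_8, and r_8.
cx_1 = 6
cy_1 = 1
cz_1 = 2.5
d_1 = 3.5
h_1 = 1.5
cx_2 = 0.5
cy_2 = 3
cz_2 = 0.5
w_2 = 2
h_2 = 3.5
cx_3 = 2.5
cy_3 = 5
cz_3 = 4.5
r_3 = 1
cx_4 = 7
cy_4 = 3.5
r_4 = 1.5
h_4 = 2
cx_5 = 6.5
cy_5 = 3.5
cz_5 = 5.5
h_5 = 3.5
cx_6 = 3
cy_6 = 4.5
cz_6 = 3
r_6 = 1
cx_7 = 7.5
cy_7 = 7
cz_7 = 4.5
cx_8 = 5
cy_8 = 2
cz_8 = 1
r_8 = 1.5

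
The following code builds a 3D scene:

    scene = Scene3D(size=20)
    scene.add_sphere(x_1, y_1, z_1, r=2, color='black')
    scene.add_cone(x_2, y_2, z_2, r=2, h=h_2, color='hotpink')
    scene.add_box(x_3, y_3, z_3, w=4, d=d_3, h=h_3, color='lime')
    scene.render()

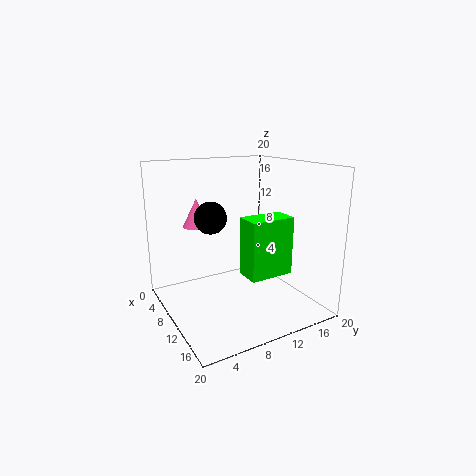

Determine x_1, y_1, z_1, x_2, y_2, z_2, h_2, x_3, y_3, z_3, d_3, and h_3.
x_1 = 12, y_1 = 5, z_1 = 14, x_2 = 5, y_2 = 6, z_2 = 11, h_2 = 4, x_3 = 7, y_3 = 12, z_3 = 3, d_3 = 7, h_3 = 9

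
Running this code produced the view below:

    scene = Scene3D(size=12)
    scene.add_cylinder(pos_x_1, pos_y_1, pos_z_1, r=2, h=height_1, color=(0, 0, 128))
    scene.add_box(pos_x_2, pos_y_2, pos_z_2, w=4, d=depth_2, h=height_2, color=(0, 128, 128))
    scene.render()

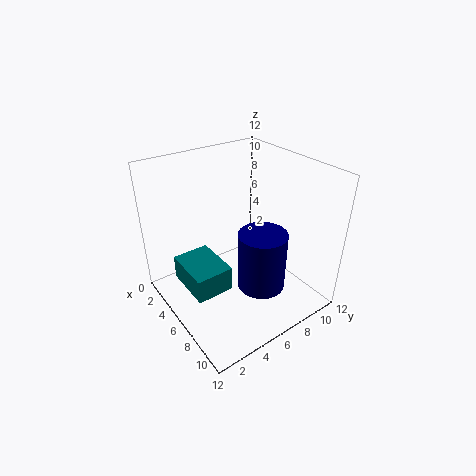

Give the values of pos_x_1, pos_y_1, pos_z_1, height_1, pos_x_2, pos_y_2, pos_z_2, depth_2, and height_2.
pos_x_1 = 8, pos_y_1 = 7, pos_z_1 = 2, height_1 = 5, pos_x_2 = 4, pos_y_2 = 1, pos_z_2 = 3, depth_2 = 3, height_2 = 2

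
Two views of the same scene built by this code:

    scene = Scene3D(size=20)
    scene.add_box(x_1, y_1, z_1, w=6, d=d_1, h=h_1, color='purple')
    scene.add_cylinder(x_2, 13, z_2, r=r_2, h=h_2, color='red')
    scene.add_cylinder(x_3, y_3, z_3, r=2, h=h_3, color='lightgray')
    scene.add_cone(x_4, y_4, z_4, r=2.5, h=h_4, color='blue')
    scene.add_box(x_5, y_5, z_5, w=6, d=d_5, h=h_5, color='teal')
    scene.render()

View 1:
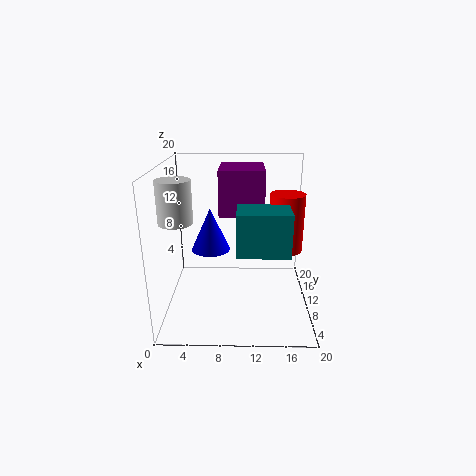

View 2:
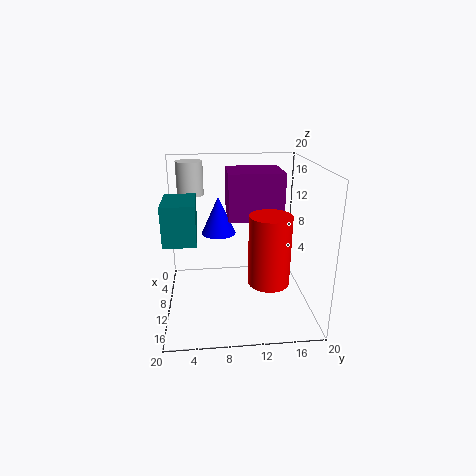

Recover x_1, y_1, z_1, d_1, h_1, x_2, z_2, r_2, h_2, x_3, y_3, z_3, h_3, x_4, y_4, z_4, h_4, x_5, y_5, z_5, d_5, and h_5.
x_1 = 7.5; y_1 = 8.5; z_1 = 13.5; d_1 = 7; h_1 = 6; x_2 = 17; z_2 = 7; r_2 = 2.5; h_2 = 8.5; x_3 = 3; y_3 = 3.5; z_3 = 14.5; h_3 = 5; x_4 = 6.5; y_4 = 7.5; z_4 = 9.5; h_4 = 5.5; x_5 = 10; y_5 = 0.5; z_5 = 11.5; d_5 = 4; h_5 = 5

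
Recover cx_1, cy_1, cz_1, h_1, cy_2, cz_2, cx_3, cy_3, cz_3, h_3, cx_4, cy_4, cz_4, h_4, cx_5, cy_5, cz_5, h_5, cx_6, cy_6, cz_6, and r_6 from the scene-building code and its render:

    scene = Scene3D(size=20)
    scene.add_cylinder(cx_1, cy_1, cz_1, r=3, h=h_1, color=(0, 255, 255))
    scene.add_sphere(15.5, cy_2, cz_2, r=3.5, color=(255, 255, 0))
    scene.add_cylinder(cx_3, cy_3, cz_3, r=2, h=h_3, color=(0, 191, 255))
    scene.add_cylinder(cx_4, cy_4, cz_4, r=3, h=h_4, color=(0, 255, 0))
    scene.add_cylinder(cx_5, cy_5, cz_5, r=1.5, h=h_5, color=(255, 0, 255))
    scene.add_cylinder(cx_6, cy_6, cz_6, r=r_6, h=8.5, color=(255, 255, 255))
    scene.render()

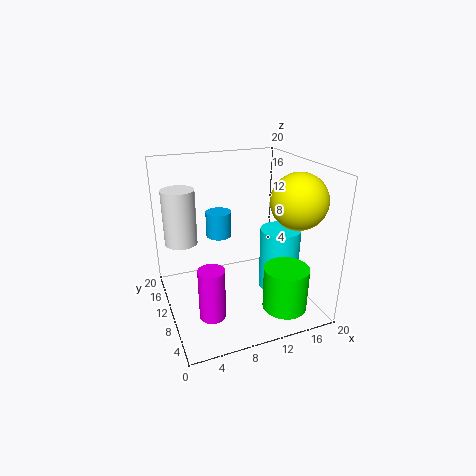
cx_1 = 17; cy_1 = 10.5; cz_1 = 0.5; h_1 = 9.5; cy_2 = 4; cz_2 = 16.5; cx_3 = 9.5; cy_3 = 17; cz_3 = 7.5; h_3 = 4; cx_4 = 14.5; cy_4 = 4; cz_4 = 1.5; h_4 = 6; cx_5 = 3.5; cy_5 = 1.5; cz_5 = 5; h_5 = 6; cx_6 = 3.5; cy_6 = 17.5; cz_6 = 7; r_6 = 2.5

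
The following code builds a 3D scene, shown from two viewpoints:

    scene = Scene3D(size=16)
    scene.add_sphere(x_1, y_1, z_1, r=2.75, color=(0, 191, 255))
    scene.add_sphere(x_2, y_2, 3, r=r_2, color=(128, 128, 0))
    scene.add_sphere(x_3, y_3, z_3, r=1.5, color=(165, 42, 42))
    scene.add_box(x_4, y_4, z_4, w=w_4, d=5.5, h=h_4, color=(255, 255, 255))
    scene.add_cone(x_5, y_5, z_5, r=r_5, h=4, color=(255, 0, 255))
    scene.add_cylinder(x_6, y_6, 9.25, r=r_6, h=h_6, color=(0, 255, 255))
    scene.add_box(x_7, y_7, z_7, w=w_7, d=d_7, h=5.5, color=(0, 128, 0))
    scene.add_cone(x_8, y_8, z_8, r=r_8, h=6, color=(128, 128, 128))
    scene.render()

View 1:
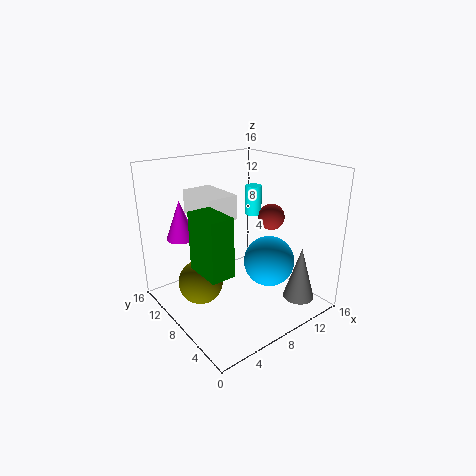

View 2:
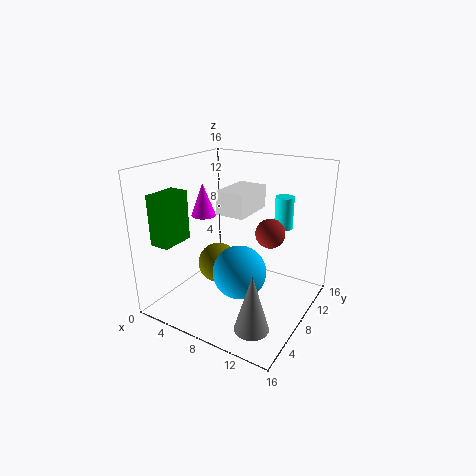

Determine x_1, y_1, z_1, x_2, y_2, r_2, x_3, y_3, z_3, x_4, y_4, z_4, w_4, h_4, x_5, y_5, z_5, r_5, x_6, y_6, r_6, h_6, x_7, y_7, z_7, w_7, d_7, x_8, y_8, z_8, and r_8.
x_1 = 10, y_1 = 5, z_1 = 5.75, x_2 = 4, y_2 = 9.75, r_2 = 2.5, x_3 = 12.25, y_3 = 7.25, z_3 = 9.75, x_4 = 4.75, y_4 = 8.5, z_4 = 10, w_4 = 3.5, h_4 = 2.75, x_5 = 2, y_5 = 9.75, z_5 = 9, r_5 = 1.5, x_6 = 12.25, y_6 = 10.5, r_6 = 1, h_6 = 3.5, x_7 = 0.75, y_7 = 2, z_7 = 7.75, w_7 = 2.25, d_7 = 3.75, x_8 = 12.75, y_8 = 2.75, z_8 = 1.25, r_8 = 1.75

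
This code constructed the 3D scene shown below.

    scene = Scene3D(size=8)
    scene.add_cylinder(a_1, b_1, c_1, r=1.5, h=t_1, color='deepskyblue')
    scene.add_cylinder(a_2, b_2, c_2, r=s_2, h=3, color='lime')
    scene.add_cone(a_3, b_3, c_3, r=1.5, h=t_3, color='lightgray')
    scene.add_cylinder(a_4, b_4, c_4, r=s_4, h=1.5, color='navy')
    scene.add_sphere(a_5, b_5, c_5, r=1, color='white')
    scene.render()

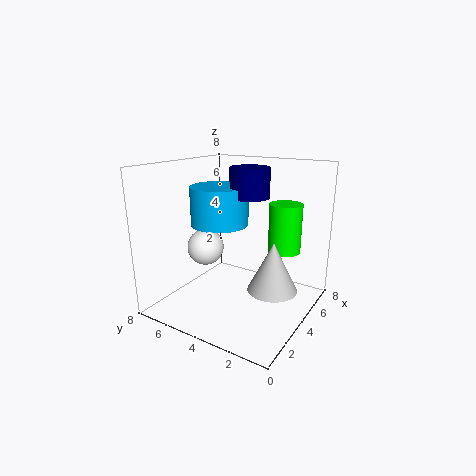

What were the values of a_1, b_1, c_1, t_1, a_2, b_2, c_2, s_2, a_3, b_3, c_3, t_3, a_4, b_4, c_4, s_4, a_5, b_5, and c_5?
a_1 = 3; b_1 = 4.5; c_1 = 5; t_1 = 2; a_2 = 7; b_2 = 2.5; c_2 = 2.5; s_2 = 1; a_3 = 5.5; b_3 = 2.5; c_3 = 0.5; t_3 = 3; a_4 = 3.5; b_4 = 3; c_4 = 6.5; s_4 = 1; a_5 = 3; b_5 = 5.5; c_5 = 3.5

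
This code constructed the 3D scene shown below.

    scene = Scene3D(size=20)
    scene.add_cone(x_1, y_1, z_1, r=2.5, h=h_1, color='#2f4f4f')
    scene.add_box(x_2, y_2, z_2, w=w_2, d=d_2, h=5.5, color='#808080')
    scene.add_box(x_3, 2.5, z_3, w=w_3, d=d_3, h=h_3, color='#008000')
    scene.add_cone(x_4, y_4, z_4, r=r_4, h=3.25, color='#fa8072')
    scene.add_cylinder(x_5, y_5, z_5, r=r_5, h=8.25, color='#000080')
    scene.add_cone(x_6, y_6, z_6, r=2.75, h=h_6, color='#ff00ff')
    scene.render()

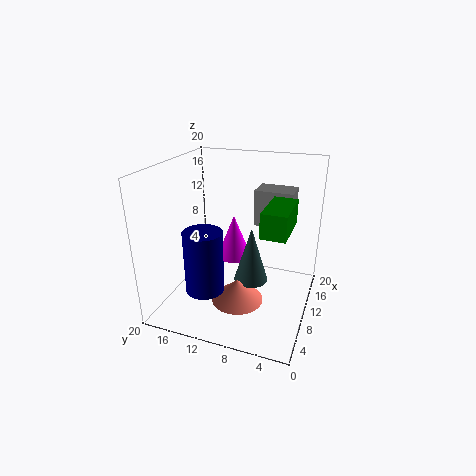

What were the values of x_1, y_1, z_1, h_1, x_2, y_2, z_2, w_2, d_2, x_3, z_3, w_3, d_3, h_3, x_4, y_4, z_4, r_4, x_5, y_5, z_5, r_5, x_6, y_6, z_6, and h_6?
x_1 = 11.5, y_1 = 8.5, z_1 = 2.75, h_1 = 8.25, x_2 = 15.5, y_2 = 3.75, z_2 = 9.75, w_2 = 4, d_2 = 5.75, x_3 = 5.75, z_3 = 12.5, w_3 = 6.75, d_3 = 3.25, h_3 = 3.25, x_4 = 9, y_4 = 9.75, z_4 = 0.5, r_4 = 3.75, x_5 = 4.25, y_5 = 12.5, z_5 = 4.75, r_5 = 2.5, x_6 = 16.25, y_6 = 13, z_6 = 3.5, h_6 = 7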